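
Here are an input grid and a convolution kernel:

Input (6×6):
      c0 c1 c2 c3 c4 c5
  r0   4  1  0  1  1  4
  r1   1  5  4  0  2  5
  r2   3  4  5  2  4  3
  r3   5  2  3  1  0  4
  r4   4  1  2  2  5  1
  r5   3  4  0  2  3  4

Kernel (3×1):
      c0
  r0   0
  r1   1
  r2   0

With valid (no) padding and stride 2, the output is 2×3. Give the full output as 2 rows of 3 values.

Output[0,0]: The receptive field on the input at this output position is [4 / 1 / 3]. Elementwise product with the kernel and sum: 1·1.

1 4 2
5 3 0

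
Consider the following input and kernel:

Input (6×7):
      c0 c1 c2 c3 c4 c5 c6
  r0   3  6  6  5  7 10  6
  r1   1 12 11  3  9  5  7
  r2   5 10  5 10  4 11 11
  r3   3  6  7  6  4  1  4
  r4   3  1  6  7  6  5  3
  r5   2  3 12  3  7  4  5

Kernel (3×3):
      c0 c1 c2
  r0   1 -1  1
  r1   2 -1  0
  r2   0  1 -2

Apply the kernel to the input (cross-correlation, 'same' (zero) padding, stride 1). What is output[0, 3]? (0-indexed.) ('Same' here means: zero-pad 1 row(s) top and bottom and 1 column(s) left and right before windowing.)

-8

The receptive field on the zero-padded input at this output position is [0 0 0 / 6 5 7 / 11 3 9]. Elementwise product with the kernel and sum: 0·1 + 0·-1 + 0·1 + 6·2 + 5·-1 + 3·1 + 9·-2.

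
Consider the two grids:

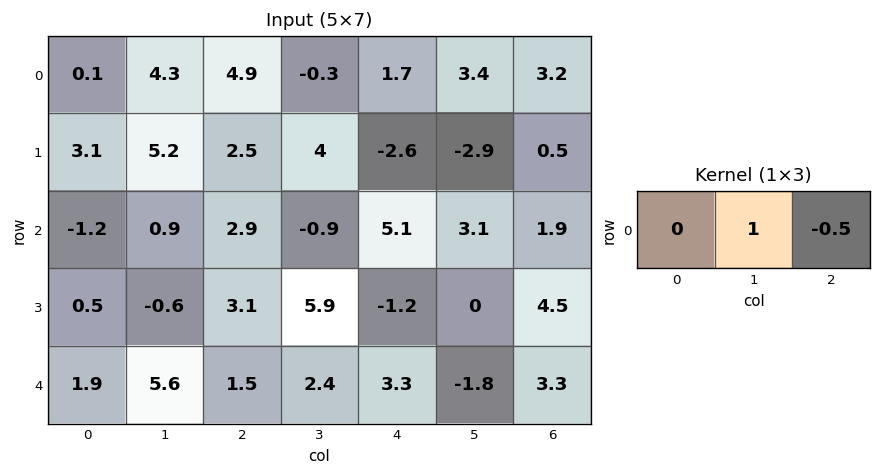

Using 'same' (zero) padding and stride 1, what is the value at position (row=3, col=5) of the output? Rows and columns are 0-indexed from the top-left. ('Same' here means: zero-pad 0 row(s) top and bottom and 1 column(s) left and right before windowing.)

The receptive field on the zero-padded input at this output position is [-1.2 0 4.5]. Elementwise product with the kernel and sum: 0·1 + 4.5·-0.5.

-2.25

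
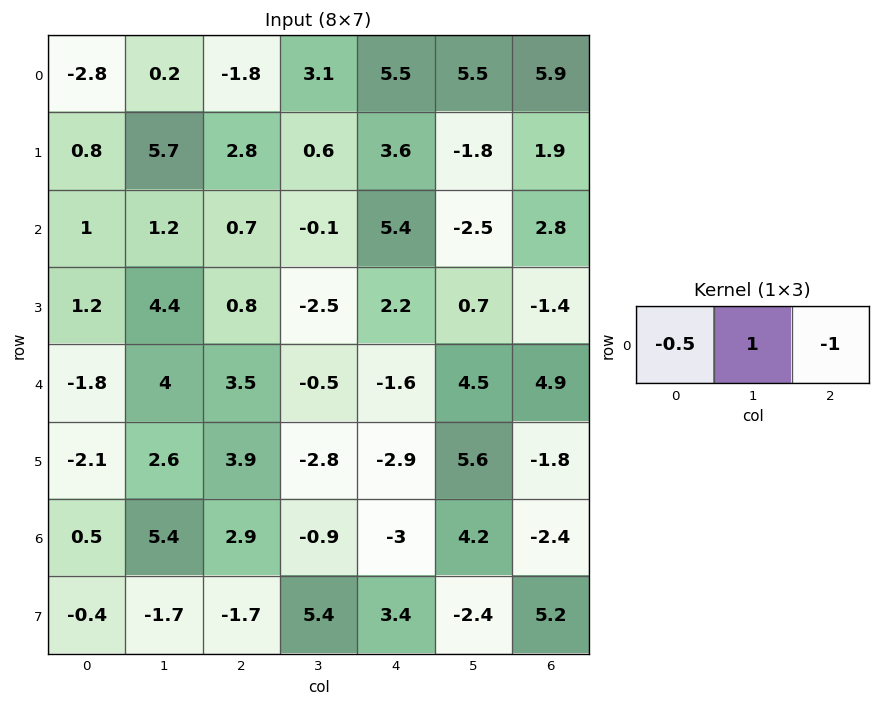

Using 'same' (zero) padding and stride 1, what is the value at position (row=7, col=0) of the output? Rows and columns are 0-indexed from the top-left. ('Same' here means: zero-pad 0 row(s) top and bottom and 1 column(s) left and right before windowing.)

1.3

The receptive field on the zero-padded input at this output position is [0 -0.4 -1.7]. Elementwise product with the kernel and sum: 0·-0.5 + -0.4·1 + -1.7·-1.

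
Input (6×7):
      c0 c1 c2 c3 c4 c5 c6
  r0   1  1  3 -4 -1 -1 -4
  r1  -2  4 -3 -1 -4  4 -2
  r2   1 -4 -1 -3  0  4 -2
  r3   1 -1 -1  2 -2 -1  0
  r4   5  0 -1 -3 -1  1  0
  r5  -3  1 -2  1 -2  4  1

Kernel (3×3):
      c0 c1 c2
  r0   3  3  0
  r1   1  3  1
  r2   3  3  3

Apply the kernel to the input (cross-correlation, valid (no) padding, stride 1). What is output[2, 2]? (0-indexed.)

-24

The receptive field on the input at this output position is [-1 -3 0 / -1 2 -2 / -1 -3 -1]. Elementwise product with the kernel and sum: -1·3 + -3·3 + -1·1 + 2·3 + -2·1 + -1·3 + -3·3 + -1·3.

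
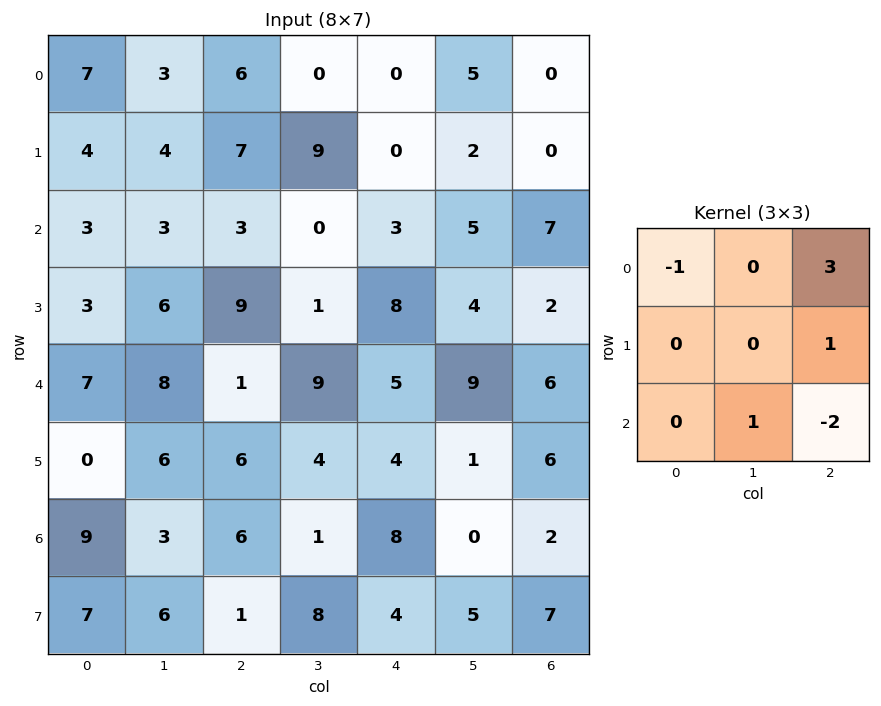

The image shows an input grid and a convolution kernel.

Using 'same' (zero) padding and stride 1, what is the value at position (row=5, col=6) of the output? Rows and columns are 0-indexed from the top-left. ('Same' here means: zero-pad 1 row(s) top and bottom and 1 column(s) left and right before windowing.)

The receptive field on the zero-padded input at this output position is [9 6 0 / 1 6 0 / 0 2 0]. Elementwise product with the kernel and sum: 9·-1 + 0·3 + 0·1 + 2·1 + 0·-2.

-7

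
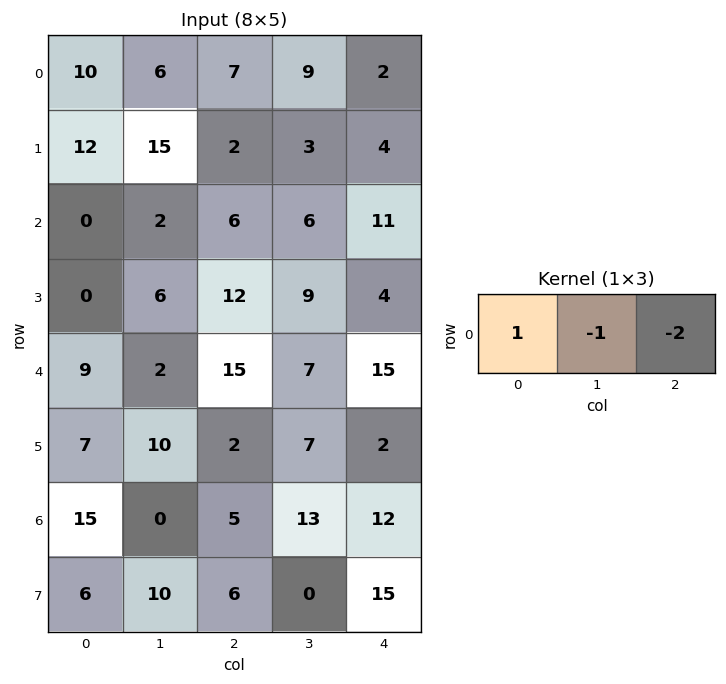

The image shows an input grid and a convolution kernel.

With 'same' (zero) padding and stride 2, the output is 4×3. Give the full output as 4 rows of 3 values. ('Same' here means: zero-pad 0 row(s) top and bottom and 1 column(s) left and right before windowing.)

Output[0,0]: The receptive field on the zero-padded input at this output position is [0 10 6]. Elementwise product with the kernel and sum: 0·1 + 10·-1 + 6·-2.
Output[0,1]: The receptive field on the zero-padded input at this output position is [6 7 9]. Elementwise product with the kernel and sum: 6·1 + 7·-1 + 9·-2.

-22 -19 7
-4 -16 -5
-13 -27 -8
-15 -31 1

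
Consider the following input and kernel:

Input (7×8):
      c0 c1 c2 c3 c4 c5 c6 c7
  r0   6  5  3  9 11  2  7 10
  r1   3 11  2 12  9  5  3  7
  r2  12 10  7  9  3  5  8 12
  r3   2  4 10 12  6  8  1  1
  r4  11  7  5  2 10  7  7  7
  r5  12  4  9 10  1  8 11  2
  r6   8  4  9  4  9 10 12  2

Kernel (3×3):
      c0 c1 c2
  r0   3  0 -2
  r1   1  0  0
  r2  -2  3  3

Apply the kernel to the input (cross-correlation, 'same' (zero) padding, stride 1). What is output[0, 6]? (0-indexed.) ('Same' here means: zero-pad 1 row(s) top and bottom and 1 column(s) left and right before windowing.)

The receptive field on the zero-padded input at this output position is [0 0 0 / 2 7 10 / 5 3 7]. Elementwise product with the kernel and sum: 0·3 + 0·-2 + 2·1 + 5·-2 + 3·3 + 7·3.

22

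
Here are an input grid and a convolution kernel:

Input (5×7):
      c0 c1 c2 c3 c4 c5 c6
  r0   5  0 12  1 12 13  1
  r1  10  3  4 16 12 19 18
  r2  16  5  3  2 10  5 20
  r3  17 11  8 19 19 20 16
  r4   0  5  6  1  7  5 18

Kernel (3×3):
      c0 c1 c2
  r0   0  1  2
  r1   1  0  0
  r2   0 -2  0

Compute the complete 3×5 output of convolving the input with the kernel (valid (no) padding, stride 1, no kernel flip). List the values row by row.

24 11 25 34 17
5 25 5 14 25
18 6 28 25 54

Output[0,0]: The receptive field on the input at this output position is [5 0 12 / 10 3 4 / 16 5 3]. Elementwise product with the kernel and sum: 0·1 + 12·2 + 10·1 + 5·-2.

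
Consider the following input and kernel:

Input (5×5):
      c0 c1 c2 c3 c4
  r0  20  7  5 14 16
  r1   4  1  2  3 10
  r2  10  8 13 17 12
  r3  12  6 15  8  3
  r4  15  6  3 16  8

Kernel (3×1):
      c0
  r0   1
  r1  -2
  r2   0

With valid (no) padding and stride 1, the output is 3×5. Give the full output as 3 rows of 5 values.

12 5 1 8 -4
-16 -15 -24 -31 -14
-14 -4 -17 1 6

Output[0,0]: The receptive field on the input at this output position is [20 / 4 / 10]. Elementwise product with the kernel and sum: 20·1 + 4·-2.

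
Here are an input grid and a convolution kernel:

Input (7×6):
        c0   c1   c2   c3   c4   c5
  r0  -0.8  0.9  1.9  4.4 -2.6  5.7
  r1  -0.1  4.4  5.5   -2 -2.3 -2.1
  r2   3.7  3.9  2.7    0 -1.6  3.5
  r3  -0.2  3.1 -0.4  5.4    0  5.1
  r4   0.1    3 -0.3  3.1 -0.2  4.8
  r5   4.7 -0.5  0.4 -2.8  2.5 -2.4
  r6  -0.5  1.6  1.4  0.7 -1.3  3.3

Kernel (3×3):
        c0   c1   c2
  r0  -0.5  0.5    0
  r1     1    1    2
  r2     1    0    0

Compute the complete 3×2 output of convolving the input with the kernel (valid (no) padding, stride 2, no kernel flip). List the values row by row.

Output[0,0]: The receptive field on the input at this output position is [-0.8 0.9 1.9 / -0.1 4.4 5.5 / 3.7 3.9 2.7]. Elementwise product with the kernel and sum: -0.8·-0.5 + 0.9·0.5 + -0.1·1 + 4.4·1 + 5.5·2 + 3.7·1.
Output[0,1]: The receptive field on the input at this output position is [1.9 4.4 -2.6 / 5.5 -2 -2.3 / 2.7 0 -1.6]. Elementwise product with the kernel and sum: 1.9·-0.5 + 4.4·0.5 + 5.5·1 + -2·1 + -2.3·2 + 2.7·1.

19.85 2.85
2.3 3.35
5.95 5.7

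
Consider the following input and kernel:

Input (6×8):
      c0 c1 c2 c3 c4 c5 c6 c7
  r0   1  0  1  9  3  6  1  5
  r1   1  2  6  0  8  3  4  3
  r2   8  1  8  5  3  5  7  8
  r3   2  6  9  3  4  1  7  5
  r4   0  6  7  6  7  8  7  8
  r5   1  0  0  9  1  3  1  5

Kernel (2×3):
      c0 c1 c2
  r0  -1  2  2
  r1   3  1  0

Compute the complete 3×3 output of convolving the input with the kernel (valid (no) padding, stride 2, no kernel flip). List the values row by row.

Output[0,0]: The receptive field on the input at this output position is [1 0 1 / 1 2 6]. Elementwise product with the kernel and sum: 1·-1 + 0·2 + 1·2 + 1·3 + 2·1.

6 41 38
22 38 34
29 28 29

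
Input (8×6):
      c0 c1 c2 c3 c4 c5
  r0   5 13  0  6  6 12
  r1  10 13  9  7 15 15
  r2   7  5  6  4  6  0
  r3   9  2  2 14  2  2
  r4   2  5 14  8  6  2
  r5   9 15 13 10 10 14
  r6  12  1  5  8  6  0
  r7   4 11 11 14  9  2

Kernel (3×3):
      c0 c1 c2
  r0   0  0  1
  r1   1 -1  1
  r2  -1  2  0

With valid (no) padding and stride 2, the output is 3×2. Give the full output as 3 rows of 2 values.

Output[0,0]: The receptive field on the input at this output position is [5 13 0 / 10 13 9 / 7 5 6]. Elementwise product with the kernel and sum: 0·1 + 10·1 + 13·-1 + 9·1 + 7·-1 + 5·2.
Output[0,1]: The receptive field on the input at this output position is [0 6 6 / 9 7 15 / 6 4 6]. Elementwise product with the kernel and sum: 6·1 + 9·1 + 7·-1 + 15·1 + 6·-1 + 4·2.

9 25
23 -2
11 30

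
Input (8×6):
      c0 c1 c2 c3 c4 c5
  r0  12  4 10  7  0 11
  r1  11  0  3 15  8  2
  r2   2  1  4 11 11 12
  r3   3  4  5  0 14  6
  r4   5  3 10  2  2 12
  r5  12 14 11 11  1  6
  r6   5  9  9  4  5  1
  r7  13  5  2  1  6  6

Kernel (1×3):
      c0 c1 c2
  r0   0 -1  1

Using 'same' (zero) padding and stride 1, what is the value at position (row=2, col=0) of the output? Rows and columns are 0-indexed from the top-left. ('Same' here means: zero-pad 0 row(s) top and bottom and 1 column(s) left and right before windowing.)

The receptive field on the zero-padded input at this output position is [0 2 1]. Elementwise product with the kernel and sum: 2·-1 + 1·1.

-1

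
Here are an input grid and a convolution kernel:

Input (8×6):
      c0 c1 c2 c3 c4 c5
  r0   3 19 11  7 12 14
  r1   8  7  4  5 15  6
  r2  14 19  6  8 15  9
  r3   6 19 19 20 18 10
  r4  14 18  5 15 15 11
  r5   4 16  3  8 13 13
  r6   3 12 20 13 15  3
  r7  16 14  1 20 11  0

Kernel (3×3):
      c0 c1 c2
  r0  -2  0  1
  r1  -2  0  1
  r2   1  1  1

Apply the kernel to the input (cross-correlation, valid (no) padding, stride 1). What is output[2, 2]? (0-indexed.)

18

The receptive field on the input at this output position is [6 8 15 / 19 20 18 / 5 15 15]. Elementwise product with the kernel and sum: 6·-2 + 15·1 + 19·-2 + 18·1 + 5·1 + 15·1 + 15·1.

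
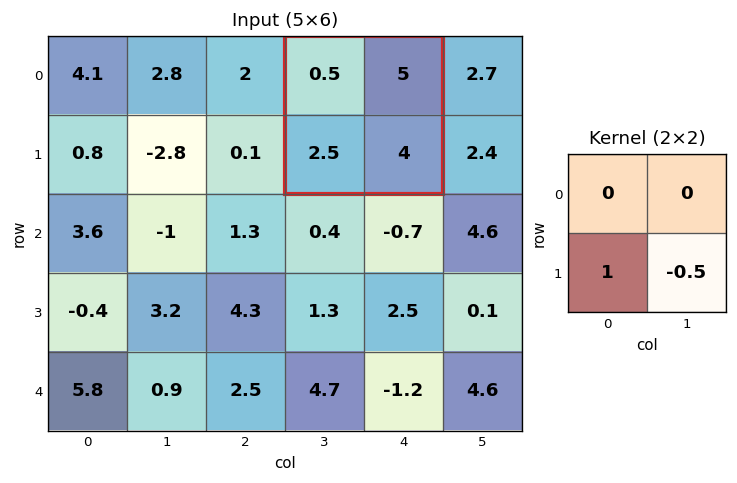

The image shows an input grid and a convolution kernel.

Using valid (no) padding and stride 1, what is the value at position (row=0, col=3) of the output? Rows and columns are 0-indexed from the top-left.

The receptive field on the input at this output position is [0.5 5 / 2.5 4]. Elementwise product with the kernel and sum: 2.5·1 + 4·-0.5.

0.5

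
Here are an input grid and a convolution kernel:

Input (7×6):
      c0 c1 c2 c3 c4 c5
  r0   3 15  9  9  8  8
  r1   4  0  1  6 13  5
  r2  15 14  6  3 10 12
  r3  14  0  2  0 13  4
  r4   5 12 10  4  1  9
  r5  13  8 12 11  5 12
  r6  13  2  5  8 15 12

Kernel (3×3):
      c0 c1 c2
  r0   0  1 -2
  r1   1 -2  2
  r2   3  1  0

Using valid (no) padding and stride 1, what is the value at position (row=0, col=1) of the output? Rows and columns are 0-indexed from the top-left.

49

The receptive field on the input at this output position is [15 9 9 / 0 1 6 / 14 6 3]. Elementwise product with the kernel and sum: 9·1 + 9·-2 + 0·1 + 1·-2 + 6·2 + 14·3 + 6·1.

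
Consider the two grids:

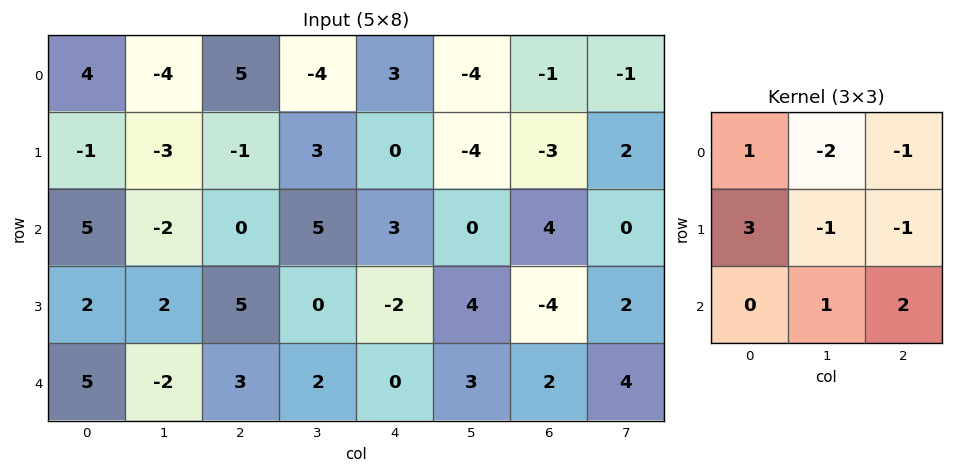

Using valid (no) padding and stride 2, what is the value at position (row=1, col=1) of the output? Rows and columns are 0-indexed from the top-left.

6

The receptive field on the input at this output position is [0 5 3 / 5 0 -2 / 3 2 0]. Elementwise product with the kernel and sum: 0·1 + 5·-2 + 3·-1 + 5·3 + 0·-1 + -2·-1 + 2·1 + 0·2.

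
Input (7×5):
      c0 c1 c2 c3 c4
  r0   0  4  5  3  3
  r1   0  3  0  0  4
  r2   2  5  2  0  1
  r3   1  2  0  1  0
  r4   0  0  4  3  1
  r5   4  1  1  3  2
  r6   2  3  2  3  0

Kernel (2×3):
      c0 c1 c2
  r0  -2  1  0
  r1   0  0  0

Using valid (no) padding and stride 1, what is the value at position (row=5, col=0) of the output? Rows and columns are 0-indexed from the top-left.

-7

The receptive field on the input at this output position is [4 1 1 / 2 3 2]. Elementwise product with the kernel and sum: 4·-2 + 1·1.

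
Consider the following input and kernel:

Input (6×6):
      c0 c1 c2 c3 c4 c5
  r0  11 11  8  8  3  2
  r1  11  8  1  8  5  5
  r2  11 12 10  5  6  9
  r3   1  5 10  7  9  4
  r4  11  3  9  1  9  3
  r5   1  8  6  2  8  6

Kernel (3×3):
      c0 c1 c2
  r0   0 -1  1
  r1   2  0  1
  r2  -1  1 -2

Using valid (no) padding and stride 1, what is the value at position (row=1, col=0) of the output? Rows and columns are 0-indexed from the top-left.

9

The receptive field on the input at this output position is [11 8 1 / 11 12 10 / 1 5 10]. Elementwise product with the kernel and sum: 8·-1 + 1·1 + 11·2 + 10·1 + 1·-1 + 5·1 + 10·-2.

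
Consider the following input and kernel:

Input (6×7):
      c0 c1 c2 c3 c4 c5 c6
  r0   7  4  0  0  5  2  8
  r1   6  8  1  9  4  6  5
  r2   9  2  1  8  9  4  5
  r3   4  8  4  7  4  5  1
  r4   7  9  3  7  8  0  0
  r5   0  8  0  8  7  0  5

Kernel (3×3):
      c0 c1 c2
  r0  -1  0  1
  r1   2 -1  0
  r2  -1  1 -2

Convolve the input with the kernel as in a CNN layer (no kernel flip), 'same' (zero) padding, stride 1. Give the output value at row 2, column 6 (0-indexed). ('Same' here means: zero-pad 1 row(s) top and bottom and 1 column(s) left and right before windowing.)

-7

The receptive field on the zero-padded input at this output position is [6 5 0 / 4 5 0 / 5 1 0]. Elementwise product with the kernel and sum: 6·-1 + 0·1 + 4·2 + 5·-1 + 5·-1 + 1·1 + 0·-2.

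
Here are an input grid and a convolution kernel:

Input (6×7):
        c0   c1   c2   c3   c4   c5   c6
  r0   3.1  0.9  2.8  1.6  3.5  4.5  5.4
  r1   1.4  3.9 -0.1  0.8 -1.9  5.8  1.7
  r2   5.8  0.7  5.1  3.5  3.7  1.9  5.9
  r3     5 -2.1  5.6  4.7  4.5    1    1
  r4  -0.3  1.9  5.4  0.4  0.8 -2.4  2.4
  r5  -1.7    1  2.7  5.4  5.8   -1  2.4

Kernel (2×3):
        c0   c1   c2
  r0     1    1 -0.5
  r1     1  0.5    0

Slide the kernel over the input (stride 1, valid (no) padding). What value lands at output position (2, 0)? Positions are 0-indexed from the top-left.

7.9

The receptive field on the input at this output position is [5.8 0.7 5.1 / 5 -2.1 5.6]. Elementwise product with the kernel and sum: 5.8·1 + 0.7·1 + 5.1·-0.5 + 5·1 + -2.1·0.5.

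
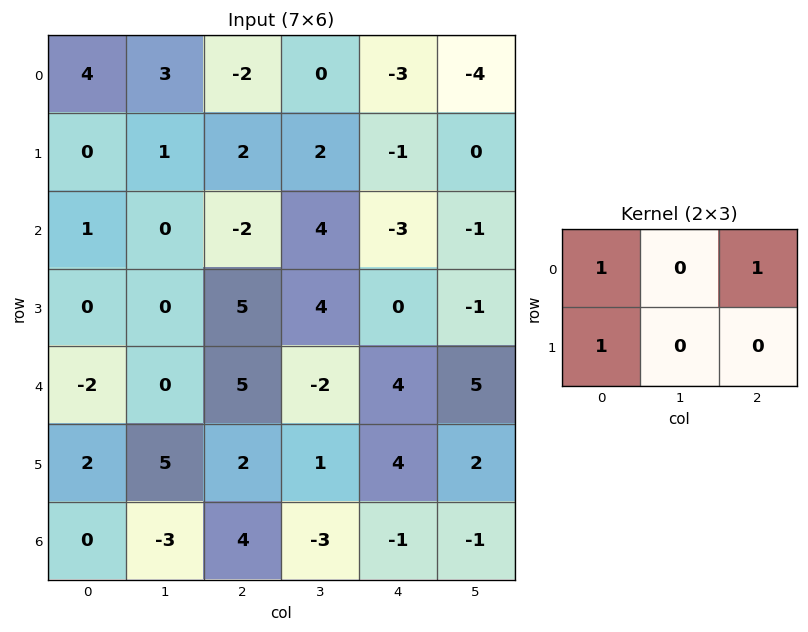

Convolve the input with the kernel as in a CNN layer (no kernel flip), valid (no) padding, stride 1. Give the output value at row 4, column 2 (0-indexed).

11

The receptive field on the input at this output position is [5 -2 4 / 2 1 4]. Elementwise product with the kernel and sum: 5·1 + 4·1 + 2·1.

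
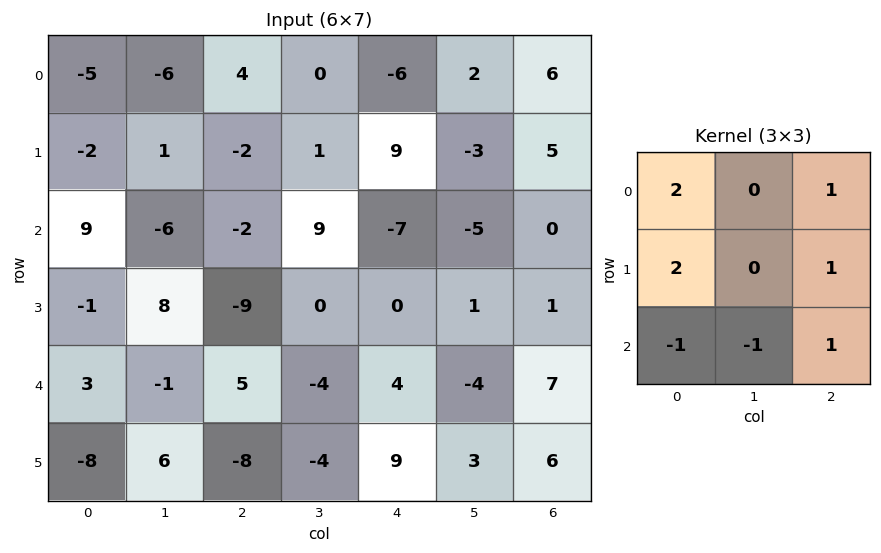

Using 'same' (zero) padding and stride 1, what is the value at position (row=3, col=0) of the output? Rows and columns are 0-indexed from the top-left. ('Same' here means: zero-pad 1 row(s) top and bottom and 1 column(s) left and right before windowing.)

-2

The receptive field on the zero-padded input at this output position is [0 9 -6 / 0 -1 8 / 0 3 -1]. Elementwise product with the kernel and sum: 0·2 + -6·1 + 0·2 + 8·1 + 0·-1 + 3·-1 + -1·1.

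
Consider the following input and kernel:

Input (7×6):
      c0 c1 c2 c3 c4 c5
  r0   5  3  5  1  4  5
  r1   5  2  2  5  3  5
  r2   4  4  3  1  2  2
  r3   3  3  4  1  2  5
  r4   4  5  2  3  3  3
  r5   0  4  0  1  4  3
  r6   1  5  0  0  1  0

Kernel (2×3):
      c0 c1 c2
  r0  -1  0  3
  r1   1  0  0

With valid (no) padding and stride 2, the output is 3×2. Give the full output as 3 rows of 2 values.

Output[0,0]: The receptive field on the input at this output position is [5 3 5 / 5 2 2]. Elementwise product with the kernel and sum: 5·-1 + 5·3 + 5·1.

15 9
8 7
2 7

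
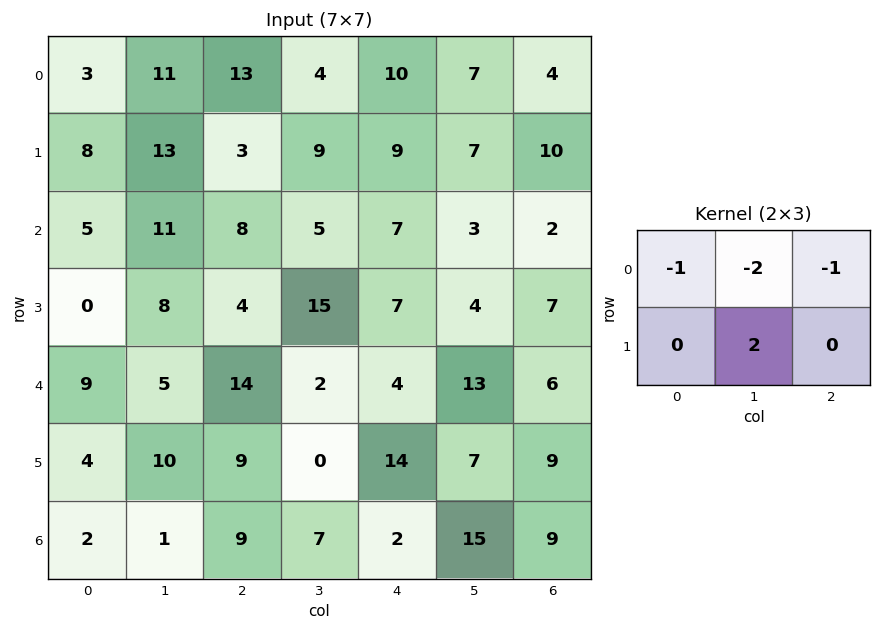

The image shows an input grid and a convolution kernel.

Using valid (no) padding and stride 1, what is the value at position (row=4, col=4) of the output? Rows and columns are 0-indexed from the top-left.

The receptive field on the input at this output position is [4 13 6 / 14 7 9]. Elementwise product with the kernel and sum: 4·-1 + 13·-2 + 6·-1 + 7·2.

-22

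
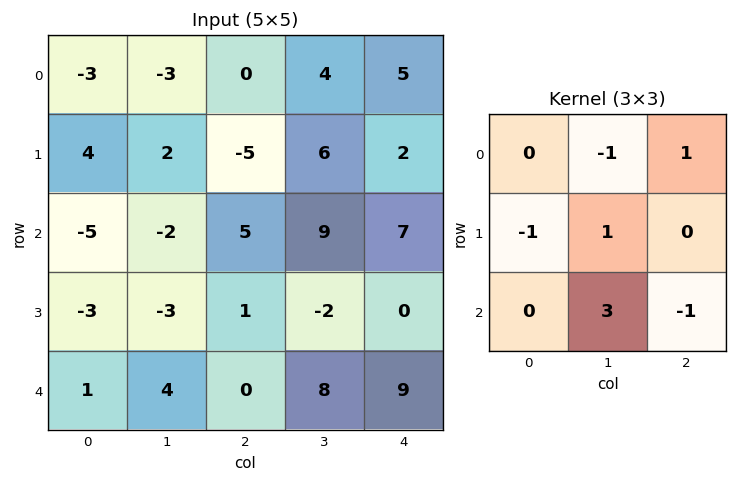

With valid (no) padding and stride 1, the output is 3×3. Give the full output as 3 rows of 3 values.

-10 3 32
-14 23 -6
19 0 10

Output[0,0]: The receptive field on the input at this output position is [-3 -3 0 / 4 2 -5 / -5 -2 5]. Elementwise product with the kernel and sum: -3·-1 + 0·1 + 4·-1 + 2·1 + -2·3 + 5·-1.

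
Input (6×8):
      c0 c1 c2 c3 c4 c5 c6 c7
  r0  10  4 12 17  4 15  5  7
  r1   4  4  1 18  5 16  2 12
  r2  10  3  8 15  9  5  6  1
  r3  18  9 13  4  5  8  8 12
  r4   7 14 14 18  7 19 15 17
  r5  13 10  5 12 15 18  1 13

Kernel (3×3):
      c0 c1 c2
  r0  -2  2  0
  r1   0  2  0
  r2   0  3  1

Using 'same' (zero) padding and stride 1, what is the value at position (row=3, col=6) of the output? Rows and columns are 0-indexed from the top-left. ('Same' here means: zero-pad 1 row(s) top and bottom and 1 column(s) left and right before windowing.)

80

The receptive field on the zero-padded input at this output position is [5 6 1 / 8 8 12 / 19 15 17]. Elementwise product with the kernel and sum: 5·-2 + 6·2 + 8·2 + 15·3 + 17·1.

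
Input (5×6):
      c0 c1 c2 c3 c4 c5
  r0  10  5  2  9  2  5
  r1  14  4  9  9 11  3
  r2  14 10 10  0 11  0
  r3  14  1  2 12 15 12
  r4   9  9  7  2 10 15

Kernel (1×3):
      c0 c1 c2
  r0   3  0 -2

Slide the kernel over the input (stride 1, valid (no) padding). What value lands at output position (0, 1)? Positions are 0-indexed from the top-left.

The receptive field on the input at this output position is [5 2 9]. Elementwise product with the kernel and sum: 5·3 + 9·-2.

-3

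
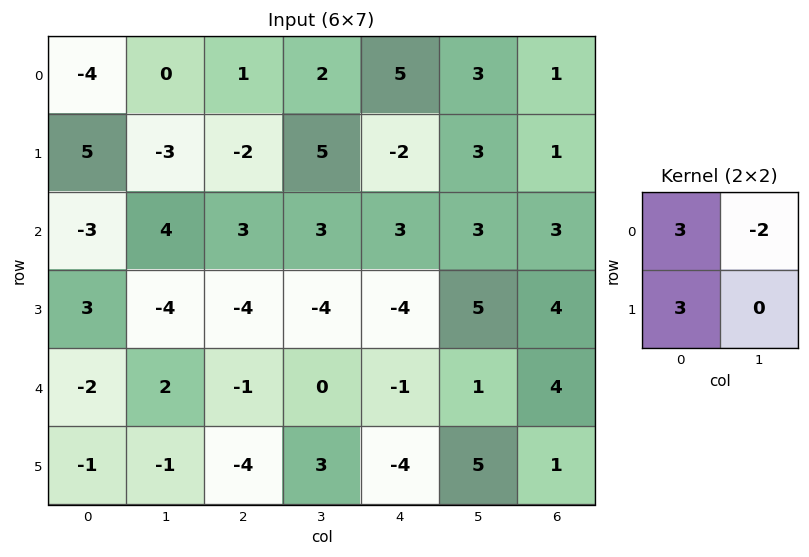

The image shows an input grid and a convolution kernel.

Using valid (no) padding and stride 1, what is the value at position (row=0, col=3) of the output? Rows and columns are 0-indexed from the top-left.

The receptive field on the input at this output position is [2 5 / 5 -2]. Elementwise product with the kernel and sum: 2·3 + 5·-2 + 5·3.

11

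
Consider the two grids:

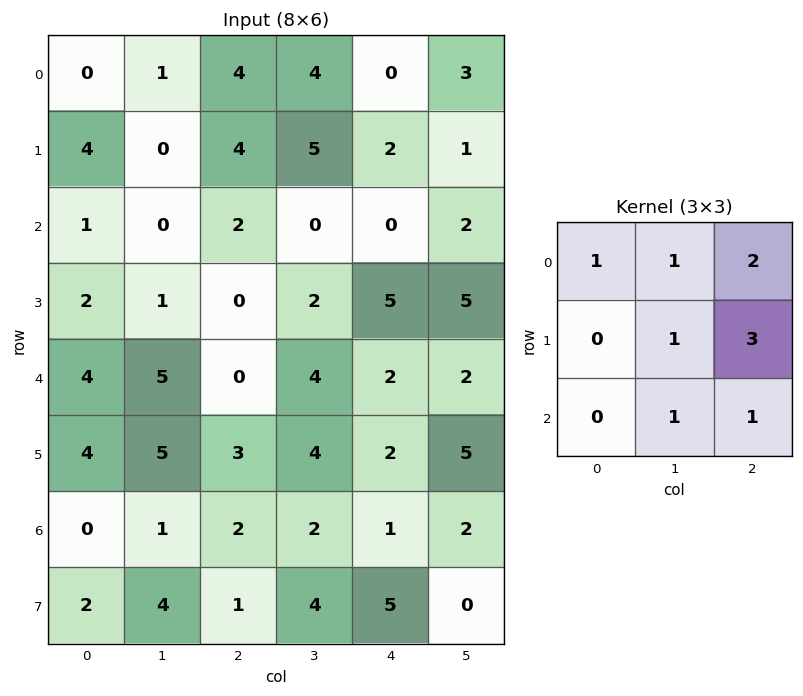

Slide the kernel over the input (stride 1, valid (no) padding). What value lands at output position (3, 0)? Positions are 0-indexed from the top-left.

The receptive field on the input at this output position is [2 1 0 / 4 5 0 / 4 5 3]. Elementwise product with the kernel and sum: 2·1 + 1·1 + 0·2 + 5·1 + 0·3 + 5·1 + 3·1.

16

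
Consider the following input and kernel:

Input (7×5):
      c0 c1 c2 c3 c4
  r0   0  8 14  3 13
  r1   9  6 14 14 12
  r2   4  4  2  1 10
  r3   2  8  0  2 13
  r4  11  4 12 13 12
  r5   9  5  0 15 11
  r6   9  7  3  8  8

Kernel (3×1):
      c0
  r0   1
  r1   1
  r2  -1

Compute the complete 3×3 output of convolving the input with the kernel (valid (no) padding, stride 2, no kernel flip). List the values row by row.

5 26 15
-5 -10 11
11 9 15

Output[0,0]: The receptive field on the input at this output position is [0 / 9 / 4]. Elementwise product with the kernel and sum: 0·1 + 9·1 + 4·-1.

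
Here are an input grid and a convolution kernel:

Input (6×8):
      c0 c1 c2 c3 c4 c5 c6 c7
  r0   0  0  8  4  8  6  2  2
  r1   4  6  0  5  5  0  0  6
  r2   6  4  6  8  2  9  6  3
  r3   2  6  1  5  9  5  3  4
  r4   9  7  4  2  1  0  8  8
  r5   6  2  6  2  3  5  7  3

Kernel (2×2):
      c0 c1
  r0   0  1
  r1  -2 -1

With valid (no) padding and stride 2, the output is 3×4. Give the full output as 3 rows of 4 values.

Output[0,0]: The receptive field on the input at this output position is [0 0 / 4 6]. Elementwise product with the kernel and sum: 0·1 + 4·-2 + 6·-1.
Output[0,1]: The receptive field on the input at this output position is [8 4 / 0 5]. Elementwise product with the kernel and sum: 4·1 + 0·-2 + 5·-1.

-14 -1 -4 -4
-6 1 -14 -7
-7 -12 -11 -9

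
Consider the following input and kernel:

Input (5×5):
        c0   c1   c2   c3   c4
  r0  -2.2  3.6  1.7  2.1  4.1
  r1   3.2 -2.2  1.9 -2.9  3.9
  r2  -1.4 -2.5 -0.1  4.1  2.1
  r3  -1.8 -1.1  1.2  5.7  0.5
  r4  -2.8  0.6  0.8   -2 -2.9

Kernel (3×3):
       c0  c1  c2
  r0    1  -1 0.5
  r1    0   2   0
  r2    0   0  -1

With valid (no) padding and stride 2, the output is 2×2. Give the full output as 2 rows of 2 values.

-9.25 -6.25
-1.95 11.15

Output[0,0]: The receptive field on the input at this output position is [-2.2 3.6 1.7 / 3.2 -2.2 1.9 / -1.4 -2.5 -0.1]. Elementwise product with the kernel and sum: -2.2·1 + 3.6·-1 + 1.7·0.5 + -2.2·2 + -0.1·-1.
Output[0,1]: The receptive field on the input at this output position is [1.7 2.1 4.1 / 1.9 -2.9 3.9 / -0.1 4.1 2.1]. Elementwise product with the kernel and sum: 1.7·1 + 2.1·-1 + 4.1·0.5 + -2.9·2 + 2.1·-1.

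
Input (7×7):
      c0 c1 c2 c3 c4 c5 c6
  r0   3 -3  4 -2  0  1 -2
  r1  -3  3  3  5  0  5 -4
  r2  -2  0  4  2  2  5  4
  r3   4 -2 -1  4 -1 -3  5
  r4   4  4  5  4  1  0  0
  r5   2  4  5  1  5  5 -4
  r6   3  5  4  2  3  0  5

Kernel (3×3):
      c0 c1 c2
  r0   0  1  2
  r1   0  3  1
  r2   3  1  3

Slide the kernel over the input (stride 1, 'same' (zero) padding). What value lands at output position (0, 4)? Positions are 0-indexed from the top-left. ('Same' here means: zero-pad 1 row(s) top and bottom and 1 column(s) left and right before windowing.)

The receptive field on the zero-padded input at this output position is [0 0 0 / -2 0 1 / 5 0 5]. Elementwise product with the kernel and sum: 0·1 + 0·2 + 0·3 + 1·1 + 5·3 + 0·1 + 5·3.

31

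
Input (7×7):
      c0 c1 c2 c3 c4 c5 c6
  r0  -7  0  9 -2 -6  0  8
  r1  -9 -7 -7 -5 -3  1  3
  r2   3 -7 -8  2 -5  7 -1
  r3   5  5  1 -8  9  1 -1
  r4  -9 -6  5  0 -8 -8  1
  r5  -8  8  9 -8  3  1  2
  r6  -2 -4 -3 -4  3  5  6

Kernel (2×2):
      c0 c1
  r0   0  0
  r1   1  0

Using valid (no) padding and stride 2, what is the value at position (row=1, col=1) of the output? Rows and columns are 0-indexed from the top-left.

The receptive field on the input at this output position is [-8 2 / 1 -8]. Elementwise product with the kernel and sum: 1·1.

1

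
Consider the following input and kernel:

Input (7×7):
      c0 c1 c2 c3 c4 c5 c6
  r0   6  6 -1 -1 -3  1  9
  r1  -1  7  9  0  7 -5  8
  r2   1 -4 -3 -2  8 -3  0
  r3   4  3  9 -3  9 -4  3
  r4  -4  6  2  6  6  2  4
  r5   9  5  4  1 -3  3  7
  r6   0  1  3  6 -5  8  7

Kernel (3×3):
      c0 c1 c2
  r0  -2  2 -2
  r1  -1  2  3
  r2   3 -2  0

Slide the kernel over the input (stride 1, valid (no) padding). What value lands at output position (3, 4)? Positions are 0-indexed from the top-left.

The receptive field on the input at this output position is [9 -4 3 / 6 2 4 / -3 3 7]. Elementwise product with the kernel and sum: 9·-2 + -4·2 + 3·-2 + 6·-1 + 2·2 + 4·3 + -3·3 + 3·-2.

-37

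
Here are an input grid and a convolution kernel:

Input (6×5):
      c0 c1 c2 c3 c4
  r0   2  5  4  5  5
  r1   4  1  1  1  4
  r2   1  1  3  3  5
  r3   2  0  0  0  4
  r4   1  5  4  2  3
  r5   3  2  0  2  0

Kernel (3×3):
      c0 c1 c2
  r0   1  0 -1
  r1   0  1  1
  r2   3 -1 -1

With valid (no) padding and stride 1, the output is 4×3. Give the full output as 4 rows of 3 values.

Output[0,0]: The receptive field on the input at this output position is [2 5 4 / 4 1 1 / 1 1 3]. Elementwise product with the kernel and sum: 2·1 + 4·-1 + 1·1 + 1·1 + 1·3 + 1·-1 + 3·-1.

-1 -1 5
13 6 1
-8 7 9
18 10 -1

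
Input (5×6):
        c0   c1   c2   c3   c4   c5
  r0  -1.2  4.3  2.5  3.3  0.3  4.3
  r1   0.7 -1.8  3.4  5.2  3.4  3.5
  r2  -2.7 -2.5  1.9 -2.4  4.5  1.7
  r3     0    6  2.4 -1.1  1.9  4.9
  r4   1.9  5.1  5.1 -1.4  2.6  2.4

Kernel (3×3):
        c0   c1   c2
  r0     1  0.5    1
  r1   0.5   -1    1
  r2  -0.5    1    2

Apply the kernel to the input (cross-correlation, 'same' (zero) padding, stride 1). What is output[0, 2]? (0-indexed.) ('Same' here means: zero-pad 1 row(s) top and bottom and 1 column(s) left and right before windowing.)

The receptive field on the zero-padded input at this output position is [0 0 0 / 4.3 2.5 3.3 / -1.8 3.4 5.2]. Elementwise product with the kernel and sum: 0·1 + 0·0.5 + 0·1 + 4.3·0.5 + 2.5·-1 + 3.3·1 + -1.8·-0.5 + 3.4·1 + 5.2·2.

17.65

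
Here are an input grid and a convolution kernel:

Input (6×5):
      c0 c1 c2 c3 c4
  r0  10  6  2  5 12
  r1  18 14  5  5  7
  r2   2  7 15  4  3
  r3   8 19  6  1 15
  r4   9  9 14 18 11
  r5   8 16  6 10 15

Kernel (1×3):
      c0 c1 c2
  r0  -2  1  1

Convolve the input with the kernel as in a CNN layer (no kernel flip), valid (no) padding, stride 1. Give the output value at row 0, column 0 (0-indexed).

The receptive field on the input at this output position is [10 6 2]. Elementwise product with the kernel and sum: 10·-2 + 6·1 + 2·1.

-12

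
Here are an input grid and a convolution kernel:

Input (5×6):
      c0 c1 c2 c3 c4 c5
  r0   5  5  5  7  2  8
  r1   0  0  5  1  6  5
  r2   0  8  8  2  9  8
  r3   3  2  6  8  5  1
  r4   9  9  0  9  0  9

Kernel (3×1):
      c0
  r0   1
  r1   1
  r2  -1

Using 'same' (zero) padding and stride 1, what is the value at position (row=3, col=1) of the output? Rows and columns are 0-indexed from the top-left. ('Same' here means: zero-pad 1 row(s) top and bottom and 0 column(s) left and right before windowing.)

1

The receptive field on the zero-padded input at this output position is [8 / 2 / 9]. Elementwise product with the kernel and sum: 8·1 + 2·1 + 9·-1.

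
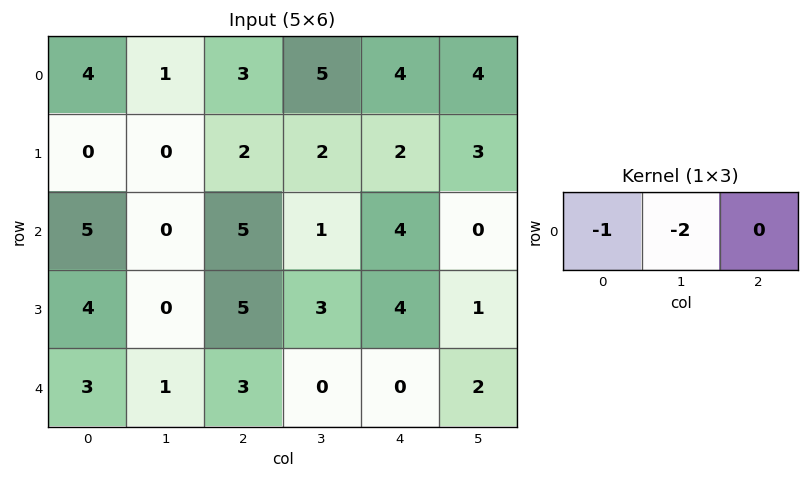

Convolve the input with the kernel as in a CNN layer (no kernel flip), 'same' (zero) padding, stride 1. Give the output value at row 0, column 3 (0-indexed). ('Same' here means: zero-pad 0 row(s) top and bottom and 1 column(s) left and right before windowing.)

The receptive field on the zero-padded input at this output position is [3 5 4]. Elementwise product with the kernel and sum: 3·-1 + 5·-2.

-13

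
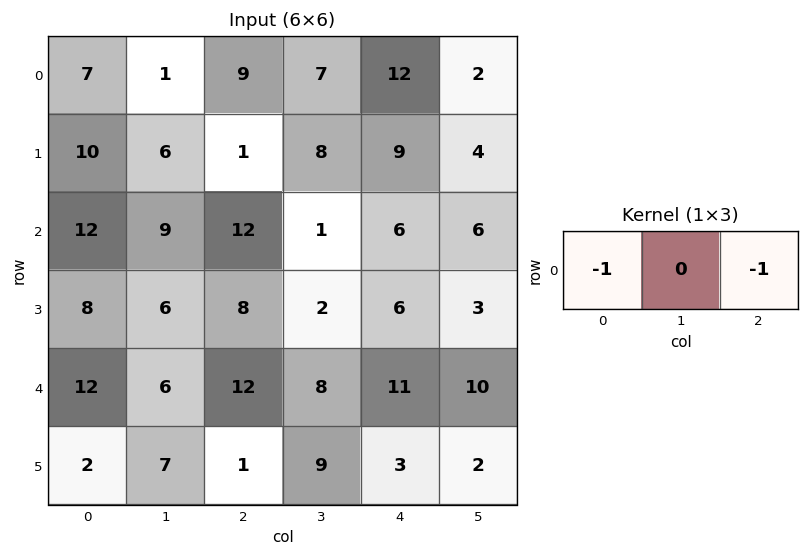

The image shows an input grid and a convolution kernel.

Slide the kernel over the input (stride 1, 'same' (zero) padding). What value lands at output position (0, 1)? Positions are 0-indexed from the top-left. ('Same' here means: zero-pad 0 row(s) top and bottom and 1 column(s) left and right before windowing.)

-16

The receptive field on the zero-padded input at this output position is [7 1 9]. Elementwise product with the kernel and sum: 7·-1 + 9·-1.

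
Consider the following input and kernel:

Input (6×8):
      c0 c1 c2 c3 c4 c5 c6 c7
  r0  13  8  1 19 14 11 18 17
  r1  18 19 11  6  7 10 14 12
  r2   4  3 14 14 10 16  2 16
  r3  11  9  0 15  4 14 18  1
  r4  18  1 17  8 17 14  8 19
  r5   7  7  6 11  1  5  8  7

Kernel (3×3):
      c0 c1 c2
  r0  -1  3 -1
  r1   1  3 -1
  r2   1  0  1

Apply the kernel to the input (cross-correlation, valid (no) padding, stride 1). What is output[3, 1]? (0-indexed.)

The receptive field on the input at this output position is [9 0 15 / 1 17 8 / 7 6 11]. Elementwise product with the kernel and sum: 9·-1 + 0·3 + 15·-1 + 1·1 + 17·3 + 8·-1 + 7·1 + 11·1.

38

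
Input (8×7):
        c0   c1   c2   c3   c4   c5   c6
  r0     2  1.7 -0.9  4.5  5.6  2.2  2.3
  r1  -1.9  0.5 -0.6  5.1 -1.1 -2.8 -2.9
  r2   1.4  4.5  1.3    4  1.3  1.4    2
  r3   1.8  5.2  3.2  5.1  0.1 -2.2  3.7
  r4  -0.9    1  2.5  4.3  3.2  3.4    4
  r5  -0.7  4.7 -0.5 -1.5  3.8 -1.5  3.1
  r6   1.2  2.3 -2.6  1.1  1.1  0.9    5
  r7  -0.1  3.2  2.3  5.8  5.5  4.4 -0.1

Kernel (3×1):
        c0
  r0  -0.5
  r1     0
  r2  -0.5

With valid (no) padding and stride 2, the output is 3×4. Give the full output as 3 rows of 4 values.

-1.7 -0.2 -3.45 -2.15
-0.25 -1.9 -2.25 -3
-0.15 0.05 -2.15 -4.5

Output[0,0]: The receptive field on the input at this output position is [2 / -1.9 / 1.4]. Elementwise product with the kernel and sum: 2·-0.5 + 1.4·-0.5.
Output[0,1]: The receptive field on the input at this output position is [-0.9 / -0.6 / 1.3]. Elementwise product with the kernel and sum: -0.9·-0.5 + 1.3·-0.5.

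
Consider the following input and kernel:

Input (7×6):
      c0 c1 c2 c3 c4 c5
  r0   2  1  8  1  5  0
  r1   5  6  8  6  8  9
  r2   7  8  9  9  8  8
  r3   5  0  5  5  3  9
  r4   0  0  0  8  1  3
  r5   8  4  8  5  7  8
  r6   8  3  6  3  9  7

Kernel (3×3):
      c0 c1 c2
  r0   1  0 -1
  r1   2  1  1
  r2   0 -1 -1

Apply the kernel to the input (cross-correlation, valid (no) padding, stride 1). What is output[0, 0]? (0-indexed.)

1

The receptive field on the input at this output position is [2 1 8 / 5 6 8 / 7 8 9]. Elementwise product with the kernel and sum: 2·1 + 8·-1 + 5·2 + 6·1 + 8·1 + 8·-1 + 9·-1.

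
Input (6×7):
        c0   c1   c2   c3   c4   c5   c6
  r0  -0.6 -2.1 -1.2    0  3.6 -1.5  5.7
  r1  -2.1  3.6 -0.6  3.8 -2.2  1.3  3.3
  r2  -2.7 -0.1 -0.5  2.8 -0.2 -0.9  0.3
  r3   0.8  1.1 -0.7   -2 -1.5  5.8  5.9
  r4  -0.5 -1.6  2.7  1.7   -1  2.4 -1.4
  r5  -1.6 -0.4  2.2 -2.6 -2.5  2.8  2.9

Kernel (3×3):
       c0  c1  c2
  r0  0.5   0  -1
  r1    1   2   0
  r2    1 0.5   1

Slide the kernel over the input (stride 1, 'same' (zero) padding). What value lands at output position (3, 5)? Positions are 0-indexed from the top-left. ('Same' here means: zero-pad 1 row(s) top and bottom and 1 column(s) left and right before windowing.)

The receptive field on the zero-padded input at this output position is [-0.2 -0.9 0.3 / -1.5 5.8 5.9 / -1 2.4 -1.4]. Elementwise product with the kernel and sum: -0.2·0.5 + 0.3·-1 + -1.5·1 + 5.8·2 + -1·1 + 2.4·0.5 + -1.4·1.

8.5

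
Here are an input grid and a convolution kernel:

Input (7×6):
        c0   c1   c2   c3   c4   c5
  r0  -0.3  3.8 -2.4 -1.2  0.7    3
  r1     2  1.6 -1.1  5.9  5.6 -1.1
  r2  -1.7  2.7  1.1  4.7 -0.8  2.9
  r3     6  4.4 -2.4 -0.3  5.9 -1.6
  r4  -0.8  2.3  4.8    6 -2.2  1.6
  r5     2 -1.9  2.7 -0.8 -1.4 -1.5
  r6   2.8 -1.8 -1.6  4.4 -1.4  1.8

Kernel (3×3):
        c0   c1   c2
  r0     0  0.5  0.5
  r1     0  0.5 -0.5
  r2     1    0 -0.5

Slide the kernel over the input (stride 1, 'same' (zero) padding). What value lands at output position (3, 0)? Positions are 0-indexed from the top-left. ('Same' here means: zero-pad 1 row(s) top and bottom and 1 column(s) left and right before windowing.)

The receptive field on the zero-padded input at this output position is [0 -1.7 2.7 / 0 6 4.4 / 0 -0.8 2.3]. Elementwise product with the kernel and sum: -1.7·0.5 + 2.7·0.5 + 6·0.5 + 4.4·-0.5 + 0·1 + 2.3·-0.5.

0.15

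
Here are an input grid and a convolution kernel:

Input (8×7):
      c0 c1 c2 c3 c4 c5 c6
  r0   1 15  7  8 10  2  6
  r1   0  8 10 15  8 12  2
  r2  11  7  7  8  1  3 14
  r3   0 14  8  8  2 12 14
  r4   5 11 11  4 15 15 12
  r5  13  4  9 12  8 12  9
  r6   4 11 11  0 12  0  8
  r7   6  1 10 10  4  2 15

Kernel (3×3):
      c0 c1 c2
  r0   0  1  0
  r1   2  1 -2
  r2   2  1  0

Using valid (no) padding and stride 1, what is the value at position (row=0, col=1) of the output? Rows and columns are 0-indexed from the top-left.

24

The receptive field on the input at this output position is [15 7 8 / 8 10 15 / 7 7 8]. Elementwise product with the kernel and sum: 7·1 + 8·2 + 10·1 + 15·-2 + 7·2 + 7·1.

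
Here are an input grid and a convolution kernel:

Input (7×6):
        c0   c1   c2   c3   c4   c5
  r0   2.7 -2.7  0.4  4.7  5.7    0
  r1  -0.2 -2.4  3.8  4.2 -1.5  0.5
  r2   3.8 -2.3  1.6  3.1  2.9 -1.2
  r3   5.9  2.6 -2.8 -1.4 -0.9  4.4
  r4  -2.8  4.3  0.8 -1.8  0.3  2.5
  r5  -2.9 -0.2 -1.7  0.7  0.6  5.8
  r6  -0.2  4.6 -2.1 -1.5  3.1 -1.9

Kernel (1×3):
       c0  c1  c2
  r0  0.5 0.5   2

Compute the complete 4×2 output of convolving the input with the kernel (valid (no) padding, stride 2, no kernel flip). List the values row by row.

Output[0,0]: The receptive field on the input at this output position is [2.7 -2.7 0.4]. Elementwise product with the kernel and sum: 2.7·0.5 + -2.7·0.5 + 0.4·2.

0.8 13.95
3.95 8.15
2.35 0.1
-2 4.4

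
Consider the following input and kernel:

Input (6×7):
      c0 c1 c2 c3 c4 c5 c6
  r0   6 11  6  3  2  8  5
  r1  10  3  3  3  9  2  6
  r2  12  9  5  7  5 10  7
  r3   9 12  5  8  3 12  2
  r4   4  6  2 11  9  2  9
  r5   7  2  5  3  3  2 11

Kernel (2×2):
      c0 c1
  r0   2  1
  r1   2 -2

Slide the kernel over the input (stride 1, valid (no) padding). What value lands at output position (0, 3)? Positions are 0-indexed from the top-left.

-4

The receptive field on the input at this output position is [3 2 / 3 9]. Elementwise product with the kernel and sum: 3·2 + 2·1 + 3·2 + 9·-2.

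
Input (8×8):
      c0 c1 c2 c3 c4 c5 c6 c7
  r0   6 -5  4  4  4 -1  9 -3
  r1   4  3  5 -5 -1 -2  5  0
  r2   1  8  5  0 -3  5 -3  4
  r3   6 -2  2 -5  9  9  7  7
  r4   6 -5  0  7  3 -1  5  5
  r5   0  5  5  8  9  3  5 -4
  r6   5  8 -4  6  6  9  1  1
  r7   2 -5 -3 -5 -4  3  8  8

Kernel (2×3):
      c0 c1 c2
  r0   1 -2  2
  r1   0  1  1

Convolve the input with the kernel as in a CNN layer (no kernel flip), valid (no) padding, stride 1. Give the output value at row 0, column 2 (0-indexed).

-2

The receptive field on the input at this output position is [4 4 4 / 5 -5 -1]. Elementwise product with the kernel and sum: 4·1 + 4·-2 + 4·2 + -5·1 + -1·1.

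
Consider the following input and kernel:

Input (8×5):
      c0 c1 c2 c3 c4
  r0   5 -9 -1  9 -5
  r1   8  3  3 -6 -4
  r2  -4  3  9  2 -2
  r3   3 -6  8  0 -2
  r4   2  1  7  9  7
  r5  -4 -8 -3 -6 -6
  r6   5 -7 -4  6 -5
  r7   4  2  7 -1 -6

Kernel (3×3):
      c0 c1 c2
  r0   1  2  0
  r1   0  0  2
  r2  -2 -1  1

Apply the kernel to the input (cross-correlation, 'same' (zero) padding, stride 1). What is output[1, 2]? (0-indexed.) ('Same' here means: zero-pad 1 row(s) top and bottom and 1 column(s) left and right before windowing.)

-36

The receptive field on the zero-padded input at this output position is [-9 -1 9 / 3 3 -6 / 3 9 2]. Elementwise product with the kernel and sum: -9·1 + -1·2 + -6·2 + 3·-2 + 9·-1 + 2·1.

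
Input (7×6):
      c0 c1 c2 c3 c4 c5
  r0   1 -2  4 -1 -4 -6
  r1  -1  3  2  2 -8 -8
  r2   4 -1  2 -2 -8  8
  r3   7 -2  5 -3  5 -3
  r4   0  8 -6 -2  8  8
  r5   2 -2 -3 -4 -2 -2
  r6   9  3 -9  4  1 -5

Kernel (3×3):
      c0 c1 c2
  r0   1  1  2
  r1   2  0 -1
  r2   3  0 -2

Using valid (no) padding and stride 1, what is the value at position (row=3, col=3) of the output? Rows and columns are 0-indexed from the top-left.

-24

The receptive field on the input at this output position is [-3 5 -3 / -2 8 8 / -4 -2 -2]. Elementwise product with the kernel and sum: -3·1 + 5·1 + -3·2 + -2·2 + 8·-1 + -4·3 + -2·-2.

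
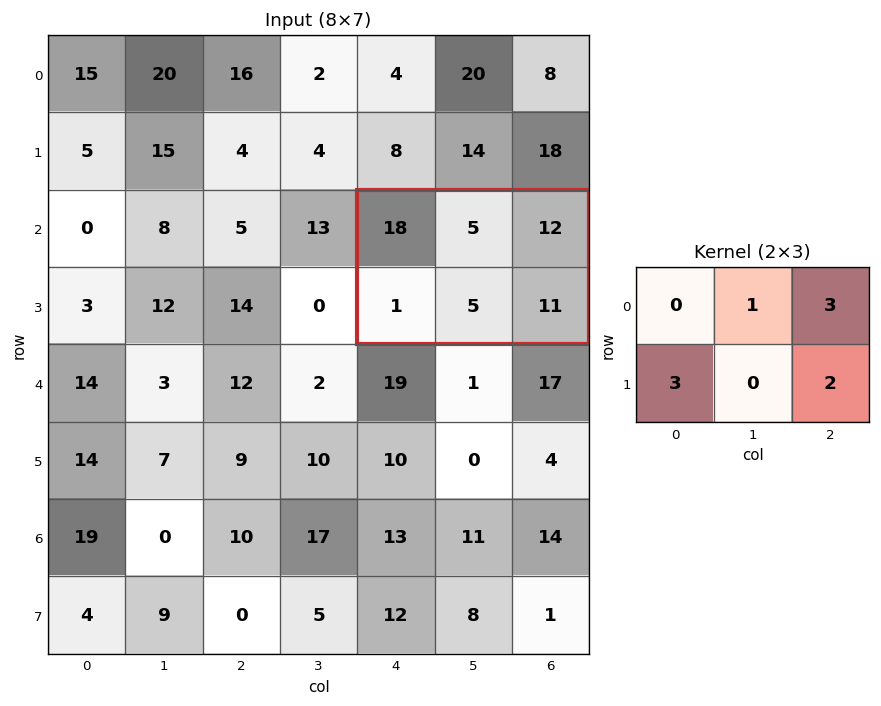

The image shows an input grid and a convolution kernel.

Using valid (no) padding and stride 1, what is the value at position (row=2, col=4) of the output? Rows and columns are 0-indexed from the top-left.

The receptive field on the input at this output position is [18 5 12 / 1 5 11]. Elementwise product with the kernel and sum: 5·1 + 12·3 + 1·3 + 11·2.

66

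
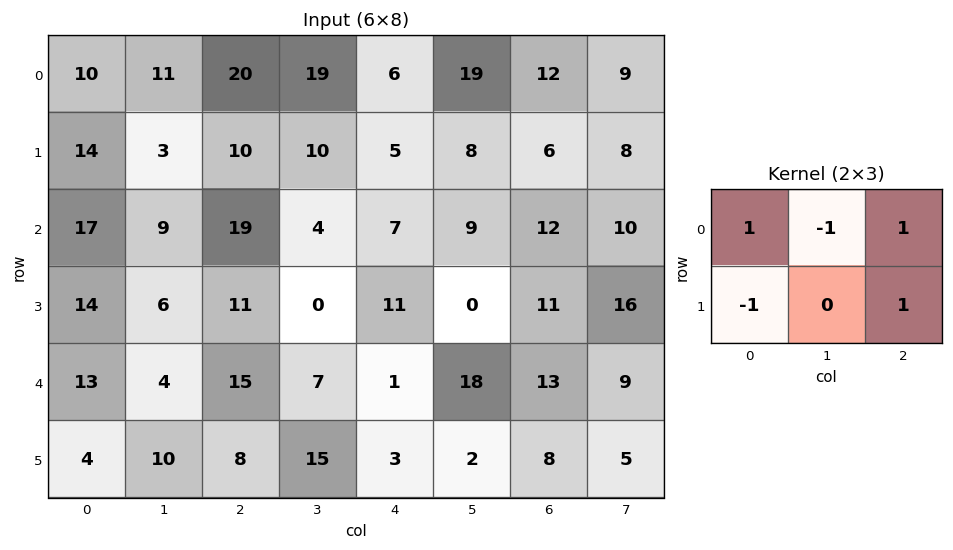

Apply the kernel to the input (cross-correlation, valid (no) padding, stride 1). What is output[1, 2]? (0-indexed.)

The receptive field on the input at this output position is [10 10 5 / 19 4 7]. Elementwise product with the kernel and sum: 10·1 + 10·-1 + 5·1 + 19·-1 + 7·1.

-7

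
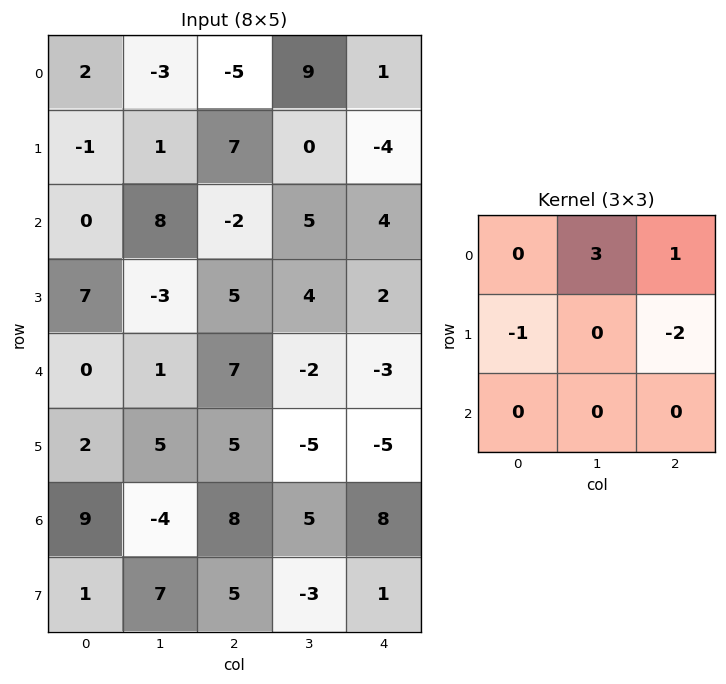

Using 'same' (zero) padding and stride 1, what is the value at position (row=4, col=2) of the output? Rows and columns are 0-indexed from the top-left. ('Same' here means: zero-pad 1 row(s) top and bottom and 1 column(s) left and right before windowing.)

22

The receptive field on the zero-padded input at this output position is [-3 5 4 / 1 7 -2 / 5 5 -5]. Elementwise product with the kernel and sum: 5·3 + 4·1 + 1·-1 + -2·-2.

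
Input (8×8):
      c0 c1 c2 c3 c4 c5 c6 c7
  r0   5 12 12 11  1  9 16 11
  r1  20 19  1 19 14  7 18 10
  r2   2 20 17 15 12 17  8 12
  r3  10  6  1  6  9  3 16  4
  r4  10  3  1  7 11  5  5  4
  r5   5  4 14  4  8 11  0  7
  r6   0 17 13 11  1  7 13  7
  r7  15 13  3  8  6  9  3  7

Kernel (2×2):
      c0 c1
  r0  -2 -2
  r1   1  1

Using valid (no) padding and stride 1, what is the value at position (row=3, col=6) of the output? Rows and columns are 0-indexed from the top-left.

-31

The receptive field on the input at this output position is [16 4 / 5 4]. Elementwise product with the kernel and sum: 16·-2 + 4·-2 + 5·1 + 4·1.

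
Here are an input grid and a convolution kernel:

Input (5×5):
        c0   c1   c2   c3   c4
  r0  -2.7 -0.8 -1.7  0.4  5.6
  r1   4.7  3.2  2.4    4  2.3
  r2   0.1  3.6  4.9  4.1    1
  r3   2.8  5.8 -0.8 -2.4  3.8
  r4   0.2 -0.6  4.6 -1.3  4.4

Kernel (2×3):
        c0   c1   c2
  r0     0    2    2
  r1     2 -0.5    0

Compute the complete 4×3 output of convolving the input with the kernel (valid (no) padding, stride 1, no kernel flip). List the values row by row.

Output[0,0]: The receptive field on the input at this output position is [-2.7 -0.8 -1.7 / 4.7 3.2 2.4]. Elementwise product with the kernel and sum: -0.8·2 + -1.7·2 + 4.7·2 + 3.2·-0.5.
Output[0,1]: The receptive field on the input at this output position is [-0.8 -1.7 0.4 / 3.2 2.4 4]. Elementwise product with the kernel and sum: -1.7·2 + 0.4·2 + 3.2·2 + 2.4·-0.5.

2.8 2.6 14.8
9.6 17.55 20.35
19.7 30 9.8
10.7 -9.9 12.65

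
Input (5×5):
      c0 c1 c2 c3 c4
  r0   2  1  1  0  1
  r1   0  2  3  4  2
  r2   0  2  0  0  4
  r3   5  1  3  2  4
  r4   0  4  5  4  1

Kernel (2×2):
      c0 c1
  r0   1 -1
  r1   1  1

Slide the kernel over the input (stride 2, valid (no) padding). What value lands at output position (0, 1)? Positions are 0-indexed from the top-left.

The receptive field on the input at this output position is [1 0 / 3 4]. Elementwise product with the kernel and sum: 1·1 + 0·-1 + 3·1 + 4·1.

8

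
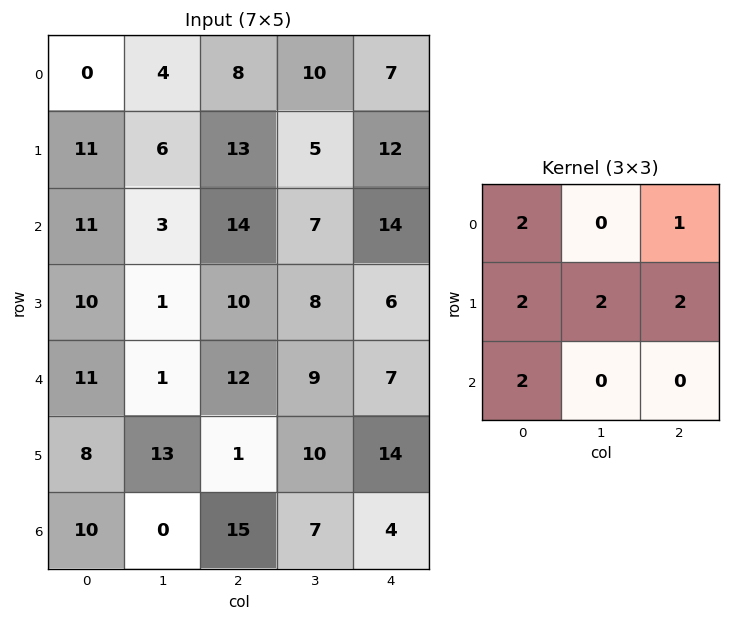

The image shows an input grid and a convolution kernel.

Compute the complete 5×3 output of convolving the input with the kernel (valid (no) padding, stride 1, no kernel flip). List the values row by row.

Output[0,0]: The receptive field on the input at this output position is [0 4 8 / 11 6 13 / 11 3 14]. Elementwise product with the kernel and sum: 0·2 + 8·1 + 11·2 + 6·2 + 13·2 + 11·2.
Output[0,1]: The receptive field on the input at this output position is [4 8 10 / 6 13 5 / 3 14 7]. Elementwise product with the kernel and sum: 4·2 + 10·1 + 6·2 + 13·2 + 5·2 + 3·2.

90 72 111
111 67 128
100 53 114
94 80 84
98 59 111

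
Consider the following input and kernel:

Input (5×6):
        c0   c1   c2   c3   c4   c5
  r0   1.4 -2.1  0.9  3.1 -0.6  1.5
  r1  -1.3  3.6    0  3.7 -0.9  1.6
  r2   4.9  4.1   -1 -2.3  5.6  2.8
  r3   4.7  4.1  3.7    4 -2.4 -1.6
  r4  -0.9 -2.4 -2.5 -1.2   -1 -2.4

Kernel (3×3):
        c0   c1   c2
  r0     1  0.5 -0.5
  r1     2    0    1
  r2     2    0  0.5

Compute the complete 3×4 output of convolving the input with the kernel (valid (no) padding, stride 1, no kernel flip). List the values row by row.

6.6 14.75 2.65 7.85
20.55 17.85 12.1 7.85
17.5 11.55 -5.45 1.9

Output[0,0]: The receptive field on the input at this output position is [1.4 -2.1 0.9 / -1.3 3.6 0 / 4.9 4.1 -1]. Elementwise product with the kernel and sum: 1.4·1 + -2.1·0.5 + 0.9·-0.5 + -1.3·2 + 0·1 + 4.9·2 + -1·0.5.
Output[0,1]: The receptive field on the input at this output position is [-2.1 0.9 3.1 / 3.6 0 3.7 / 4.1 -1 -2.3]. Elementwise product with the kernel and sum: -2.1·1 + 0.9·0.5 + 3.1·-0.5 + 3.6·2 + 3.7·1 + 4.1·2 + -2.3·0.5.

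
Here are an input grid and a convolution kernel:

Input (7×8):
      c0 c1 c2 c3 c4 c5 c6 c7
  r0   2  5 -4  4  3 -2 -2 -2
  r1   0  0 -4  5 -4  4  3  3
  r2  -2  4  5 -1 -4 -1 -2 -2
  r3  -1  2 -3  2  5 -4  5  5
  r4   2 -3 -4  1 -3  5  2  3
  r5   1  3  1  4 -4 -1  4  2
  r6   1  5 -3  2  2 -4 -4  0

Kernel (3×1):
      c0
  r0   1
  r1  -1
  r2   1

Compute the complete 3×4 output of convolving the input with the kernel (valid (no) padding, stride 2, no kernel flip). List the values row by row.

Output[0,0]: The receptive field on the input at this output position is [2 / 0 / -2]. Elementwise product with the kernel and sum: 2·1 + 0·-1 + -2·1.

0 5 3 -7
1 4 -12 -5
2 -8 3 -6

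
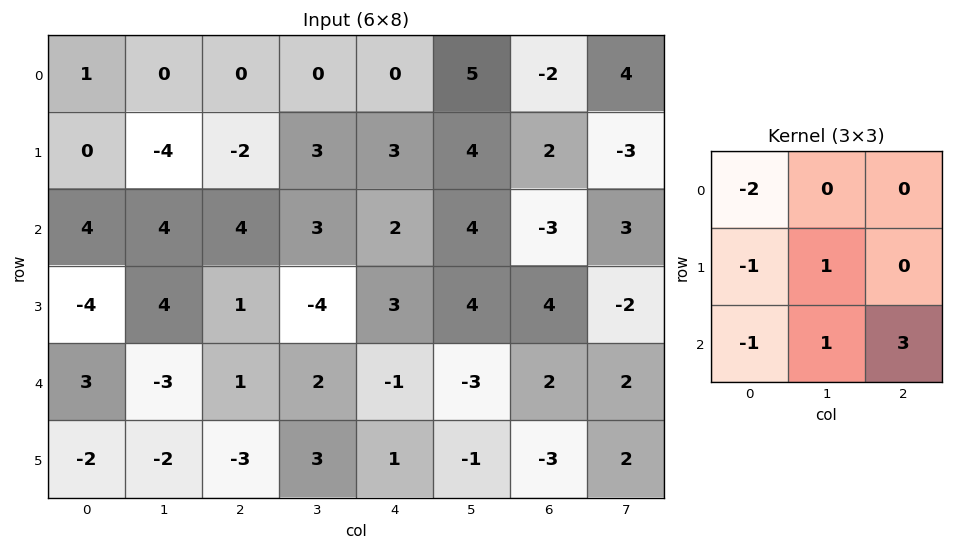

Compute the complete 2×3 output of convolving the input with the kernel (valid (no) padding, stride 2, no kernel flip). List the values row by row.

6 10 -6
-3 -15 1

Output[0,0]: The receptive field on the input at this output position is [1 0 0 / 0 -4 -2 / 4 4 4]. Elementwise product with the kernel and sum: 1·-2 + 0·-1 + -4·1 + 4·-1 + 4·1 + 4·3.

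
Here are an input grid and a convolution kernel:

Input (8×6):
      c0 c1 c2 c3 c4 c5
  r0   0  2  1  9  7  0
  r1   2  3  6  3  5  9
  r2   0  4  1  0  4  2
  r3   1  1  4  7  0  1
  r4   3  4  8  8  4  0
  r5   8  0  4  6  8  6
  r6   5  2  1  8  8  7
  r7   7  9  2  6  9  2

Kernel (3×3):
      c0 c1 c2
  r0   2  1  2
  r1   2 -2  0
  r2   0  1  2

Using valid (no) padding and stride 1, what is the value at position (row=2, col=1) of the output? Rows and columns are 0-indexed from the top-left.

The receptive field on the input at this output position is [4 1 0 / 1 4 7 / 4 8 8]. Elementwise product with the kernel and sum: 4·2 + 1·1 + 0·2 + 1·2 + 4·-2 + 8·1 + 8·2.

27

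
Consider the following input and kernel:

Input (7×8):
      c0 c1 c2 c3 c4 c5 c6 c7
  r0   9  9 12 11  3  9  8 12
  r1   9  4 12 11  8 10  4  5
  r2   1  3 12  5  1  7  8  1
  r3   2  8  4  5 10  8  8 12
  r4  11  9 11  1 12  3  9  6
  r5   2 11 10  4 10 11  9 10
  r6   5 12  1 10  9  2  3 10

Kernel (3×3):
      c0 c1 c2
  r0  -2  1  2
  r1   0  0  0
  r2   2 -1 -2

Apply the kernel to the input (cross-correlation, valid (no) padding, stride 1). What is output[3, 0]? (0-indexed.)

-15

The receptive field on the input at this output position is [2 8 4 / 11 9 11 / 2 11 10]. Elementwise product with the kernel and sum: 2·-2 + 8·1 + 4·2 + 2·2 + 11·-1 + 10·-2.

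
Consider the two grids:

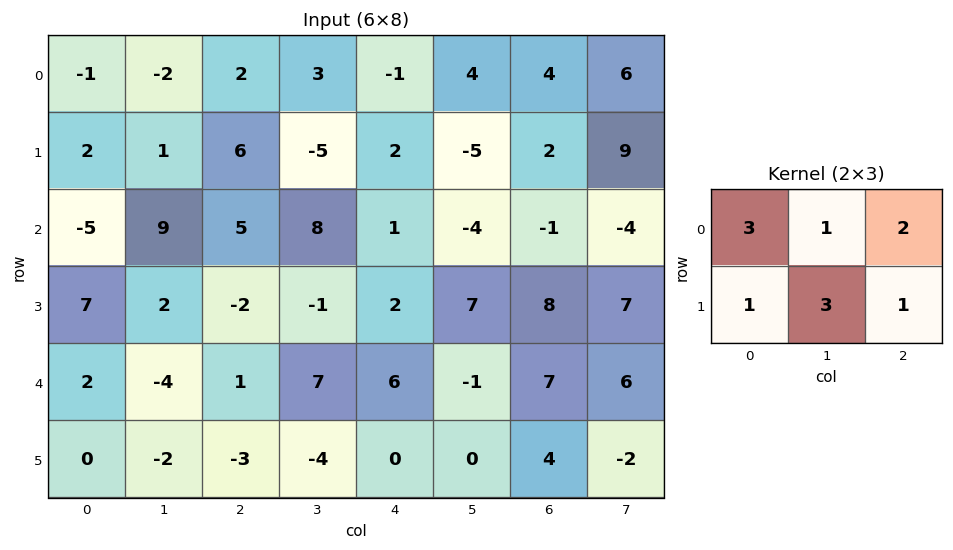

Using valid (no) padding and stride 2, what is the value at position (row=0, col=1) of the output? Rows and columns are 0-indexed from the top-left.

The receptive field on the input at this output position is [2 3 -1 / 6 -5 2]. Elementwise product with the kernel and sum: 2·3 + 3·1 + -1·2 + 6·1 + -5·3 + 2·1.

0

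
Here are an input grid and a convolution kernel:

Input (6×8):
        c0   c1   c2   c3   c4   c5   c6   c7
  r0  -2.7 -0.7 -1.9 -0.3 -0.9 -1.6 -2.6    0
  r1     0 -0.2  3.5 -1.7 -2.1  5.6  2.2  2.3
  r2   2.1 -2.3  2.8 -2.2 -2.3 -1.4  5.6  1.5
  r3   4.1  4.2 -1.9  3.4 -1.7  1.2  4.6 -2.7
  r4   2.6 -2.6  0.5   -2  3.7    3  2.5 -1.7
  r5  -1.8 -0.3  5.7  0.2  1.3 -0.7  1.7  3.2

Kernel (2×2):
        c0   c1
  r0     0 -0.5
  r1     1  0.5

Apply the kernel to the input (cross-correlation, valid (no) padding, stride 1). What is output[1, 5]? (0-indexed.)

The receptive field on the input at this output position is [5.6 2.2 / -1.4 5.6]. Elementwise product with the kernel and sum: 2.2·-0.5 + -1.4·1 + 5.6·0.5.

0.3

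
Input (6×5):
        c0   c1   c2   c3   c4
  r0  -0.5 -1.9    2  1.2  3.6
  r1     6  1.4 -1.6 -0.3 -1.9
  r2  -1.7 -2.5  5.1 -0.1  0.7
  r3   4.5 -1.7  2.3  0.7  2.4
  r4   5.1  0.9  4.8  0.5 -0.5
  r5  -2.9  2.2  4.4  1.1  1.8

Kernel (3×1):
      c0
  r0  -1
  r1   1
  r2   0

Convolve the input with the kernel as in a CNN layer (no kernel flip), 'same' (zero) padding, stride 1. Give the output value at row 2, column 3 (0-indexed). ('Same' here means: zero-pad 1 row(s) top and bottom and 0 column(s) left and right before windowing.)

The receptive field on the zero-padded input at this output position is [-0.3 / -0.1 / 0.7]. Elementwise product with the kernel and sum: -0.3·-1 + -0.1·1.

0.2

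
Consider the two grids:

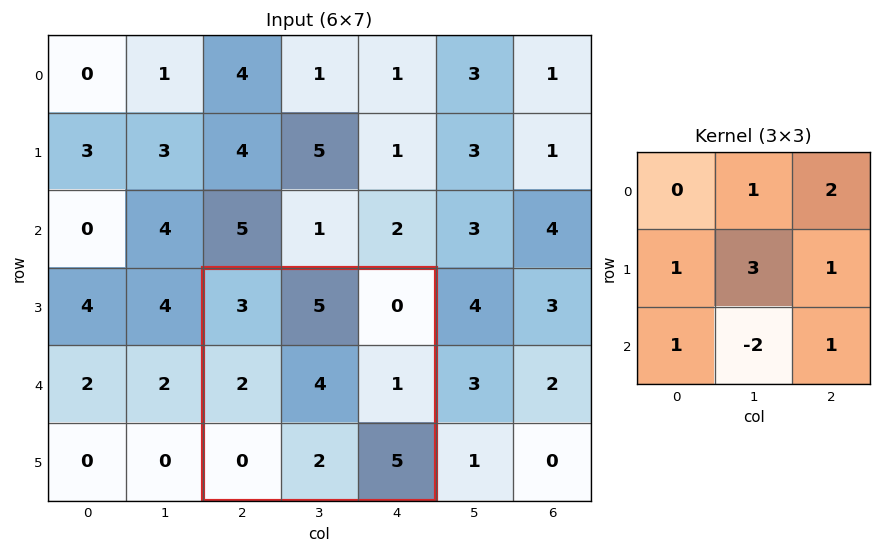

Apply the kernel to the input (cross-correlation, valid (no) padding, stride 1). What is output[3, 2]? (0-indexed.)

The receptive field on the input at this output position is [3 5 0 / 2 4 1 / 0 2 5]. Elementwise product with the kernel and sum: 5·1 + 0·2 + 2·1 + 4·3 + 1·1 + 0·1 + 2·-2 + 5·1.

21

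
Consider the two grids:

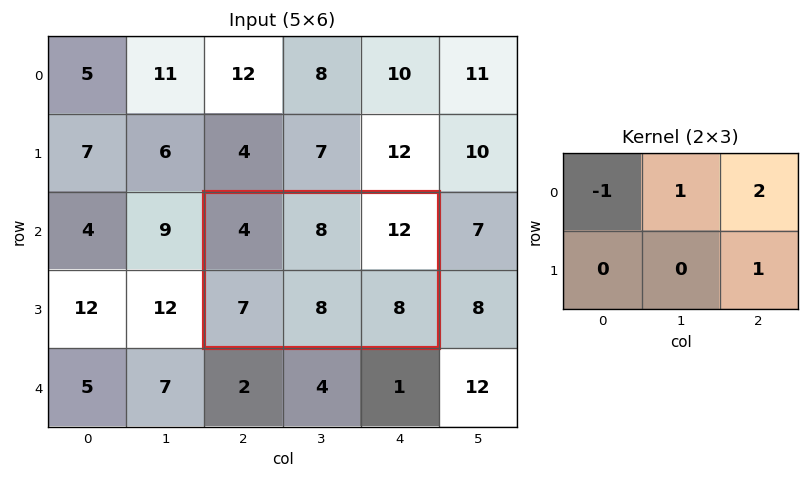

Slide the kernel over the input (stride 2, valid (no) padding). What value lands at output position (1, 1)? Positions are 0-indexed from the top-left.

36

The receptive field on the input at this output position is [4 8 12 / 7 8 8]. Elementwise product with the kernel and sum: 4·-1 + 8·1 + 12·2 + 8·1.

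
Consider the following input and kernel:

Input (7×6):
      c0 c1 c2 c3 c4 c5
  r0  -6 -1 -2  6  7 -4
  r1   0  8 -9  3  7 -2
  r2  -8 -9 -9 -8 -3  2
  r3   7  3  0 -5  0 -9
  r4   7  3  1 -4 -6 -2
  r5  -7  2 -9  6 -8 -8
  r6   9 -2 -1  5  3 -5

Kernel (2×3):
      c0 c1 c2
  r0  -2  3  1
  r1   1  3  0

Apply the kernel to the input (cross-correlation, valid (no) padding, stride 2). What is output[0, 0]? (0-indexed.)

The receptive field on the input at this output position is [-6 -1 -2 / 0 8 -9]. Elementwise product with the kernel and sum: -6·-2 + -1·3 + -2·1 + 0·1 + 8·3.

31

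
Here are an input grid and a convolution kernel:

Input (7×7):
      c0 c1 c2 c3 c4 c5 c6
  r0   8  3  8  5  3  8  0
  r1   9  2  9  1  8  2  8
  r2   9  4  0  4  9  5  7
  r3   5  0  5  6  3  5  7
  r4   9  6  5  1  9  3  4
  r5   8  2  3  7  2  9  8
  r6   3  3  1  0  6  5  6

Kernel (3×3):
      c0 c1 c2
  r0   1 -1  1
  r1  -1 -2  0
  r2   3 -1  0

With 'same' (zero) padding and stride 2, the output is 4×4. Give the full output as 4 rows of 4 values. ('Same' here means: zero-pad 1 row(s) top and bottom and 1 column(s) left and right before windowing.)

-25 -22 -16 -10
-30 -15 -12 -17
-31 -12 8 6
-12 1 2 -16

Output[0,0]: The receptive field on the zero-padded input at this output position is [0 0 0 / 0 8 3 / 0 9 2]. Elementwise product with the kernel and sum: 0·1 + 0·-1 + 0·1 + 0·-1 + 8·-2 + 0·3 + 9·-1.
Output[0,1]: The receptive field on the zero-padded input at this output position is [0 0 0 / 3 8 5 / 2 9 1]. Elementwise product with the kernel and sum: 0·1 + 0·-1 + 0·1 + 3·-1 + 8·-2 + 2·3 + 9·-1.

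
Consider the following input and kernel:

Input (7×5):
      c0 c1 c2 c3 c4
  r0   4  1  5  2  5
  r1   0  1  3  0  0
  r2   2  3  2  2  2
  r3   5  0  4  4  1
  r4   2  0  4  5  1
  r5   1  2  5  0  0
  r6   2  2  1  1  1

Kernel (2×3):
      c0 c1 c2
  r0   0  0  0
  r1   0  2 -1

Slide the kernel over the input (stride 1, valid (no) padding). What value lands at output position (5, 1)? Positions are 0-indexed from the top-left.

The receptive field on the input at this output position is [2 5 0 / 2 1 1]. Elementwise product with the kernel and sum: 1·2 + 1·-1.

1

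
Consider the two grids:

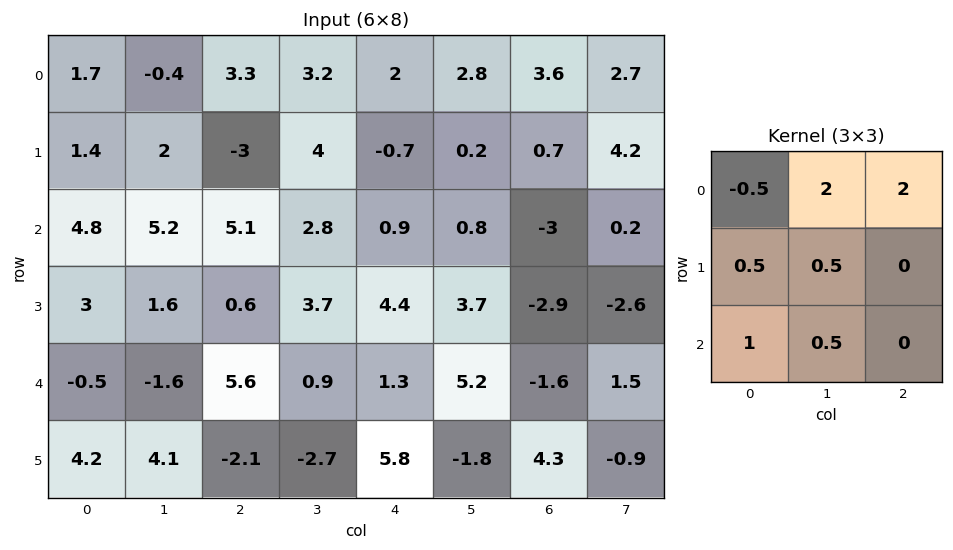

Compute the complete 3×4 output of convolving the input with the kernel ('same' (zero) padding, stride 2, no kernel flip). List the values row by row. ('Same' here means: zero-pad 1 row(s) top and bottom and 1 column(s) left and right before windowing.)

1.55 1.95 6.25 3.75
10.7 8.05 4.75 10.85
11.05 12.85 15.65 -10.7

Output[0,0]: The receptive field on the zero-padded input at this output position is [0 0 0 / 0 1.7 -0.4 / 0 1.4 2]. Elementwise product with the kernel and sum: 0·-0.5 + 0·2 + 0·2 + 0·0.5 + 1.7·0.5 + 0·1 + 1.4·0.5.
Output[0,1]: The receptive field on the zero-padded input at this output position is [0 0 0 / -0.4 3.3 3.2 / 2 -3 4]. Elementwise product with the kernel and sum: 0·-0.5 + 0·2 + 0·2 + -0.4·0.5 + 3.3·0.5 + 2·1 + -3·0.5.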